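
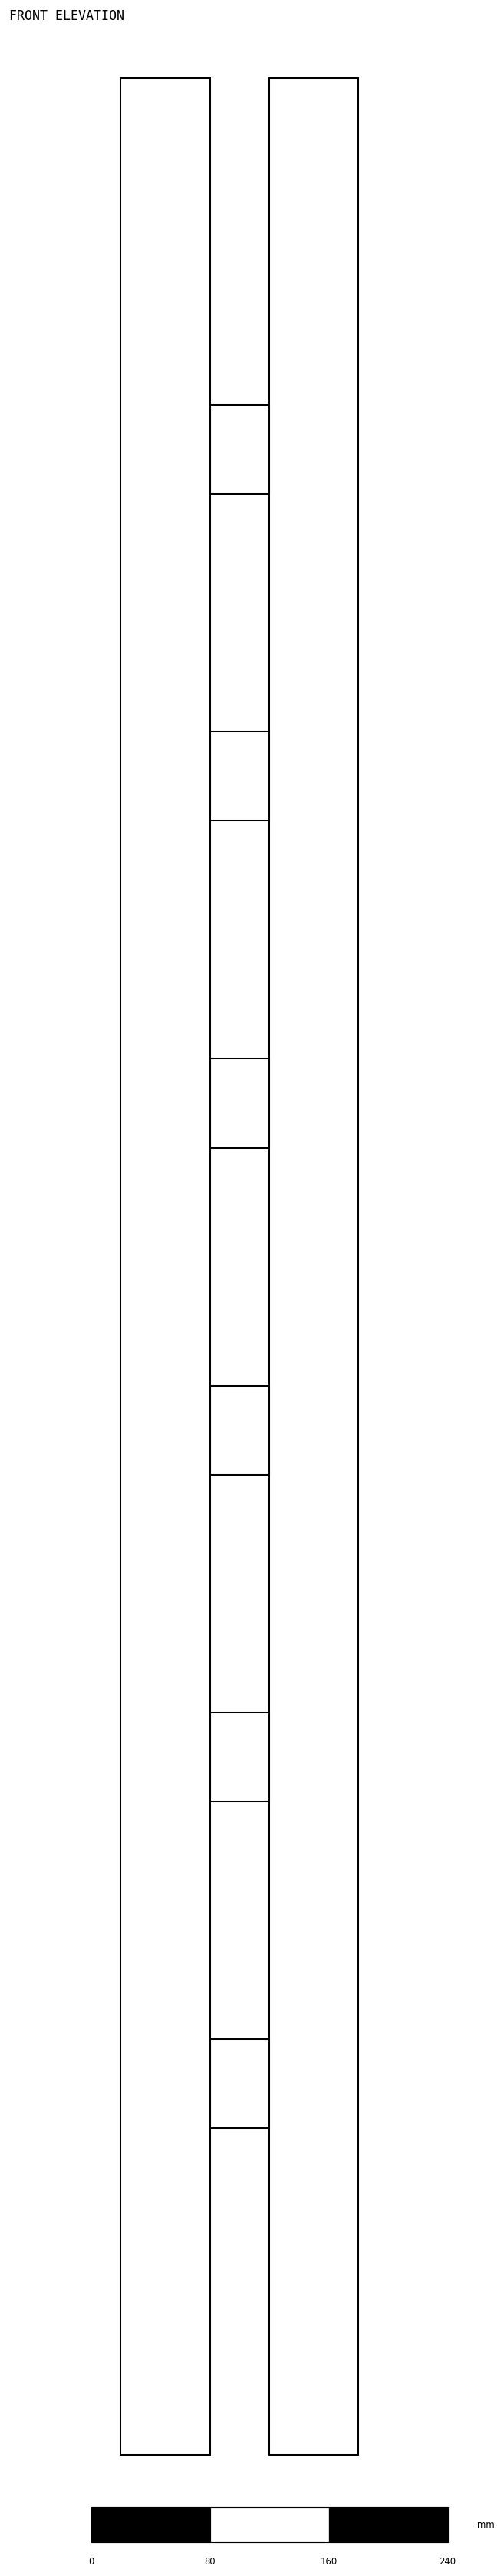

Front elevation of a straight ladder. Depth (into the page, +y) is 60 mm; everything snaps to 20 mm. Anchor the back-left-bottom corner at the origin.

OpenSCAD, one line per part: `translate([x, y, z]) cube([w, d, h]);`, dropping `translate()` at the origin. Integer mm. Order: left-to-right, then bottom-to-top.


cube([60, 60, 1600]);
translate([60, 0, 220]) cube([40, 60, 60]);
translate([60, 0, 440]) cube([40, 60, 60]);
translate([60, 0, 660]) cube([40, 60, 60]);
translate([60, 0, 880]) cube([40, 60, 60]);
translate([60, 0, 1100]) cube([40, 60, 60]);
translate([60, 0, 1320]) cube([40, 60, 60]);
translate([100, 0, 0]) cube([60, 60, 1600]);


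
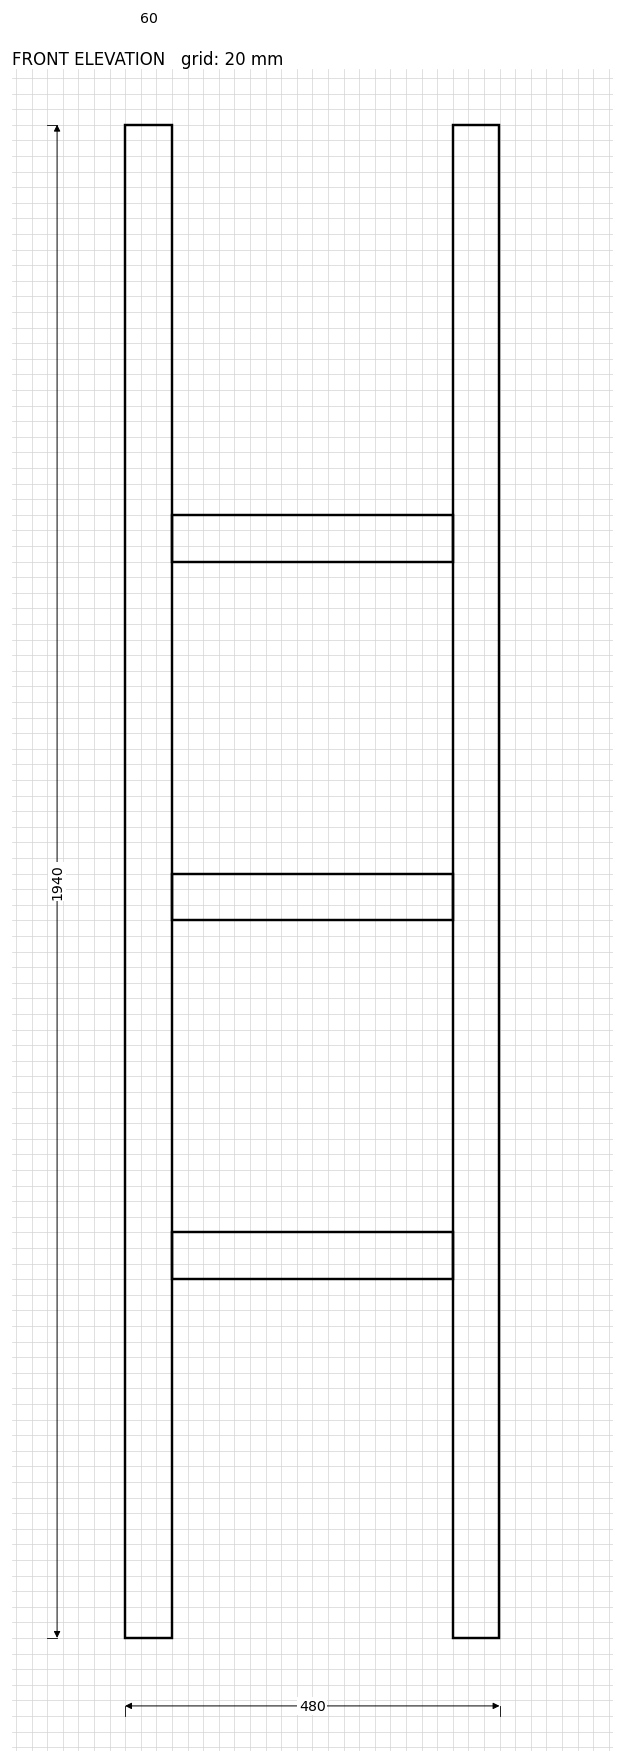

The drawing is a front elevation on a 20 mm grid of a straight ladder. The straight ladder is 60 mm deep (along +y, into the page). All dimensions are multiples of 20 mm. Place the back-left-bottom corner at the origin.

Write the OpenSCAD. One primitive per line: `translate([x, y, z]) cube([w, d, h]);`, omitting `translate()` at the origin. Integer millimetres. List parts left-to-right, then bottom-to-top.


cube([60, 60, 1940]);
translate([60, 0, 460]) cube([360, 60, 60]);
translate([60, 0, 920]) cube([360, 60, 60]);
translate([60, 0, 1380]) cube([360, 60, 60]);
translate([420, 0, 0]) cube([60, 60, 1940]);


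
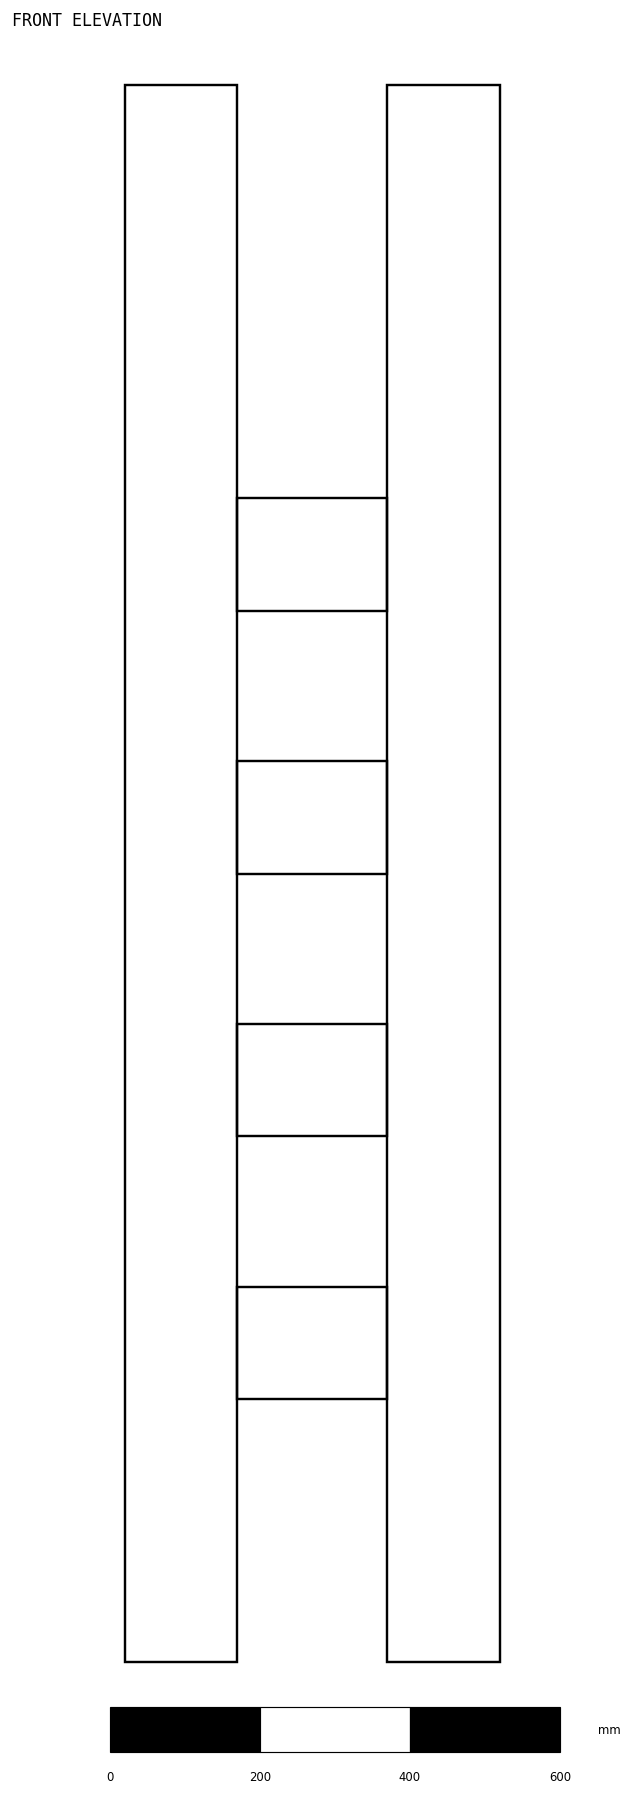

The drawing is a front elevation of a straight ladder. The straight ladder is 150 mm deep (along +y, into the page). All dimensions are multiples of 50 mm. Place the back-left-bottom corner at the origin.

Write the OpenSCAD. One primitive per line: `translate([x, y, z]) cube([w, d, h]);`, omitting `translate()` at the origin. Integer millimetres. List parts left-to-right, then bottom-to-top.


cube([150, 150, 2100]);
translate([150, 0, 350]) cube([200, 150, 150]);
translate([150, 0, 700]) cube([200, 150, 150]);
translate([150, 0, 1050]) cube([200, 150, 150]);
translate([150, 0, 1400]) cube([200, 150, 150]);
translate([350, 0, 0]) cube([150, 150, 2100]);


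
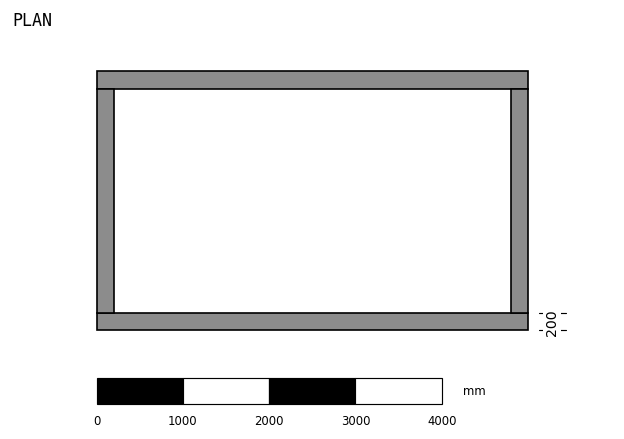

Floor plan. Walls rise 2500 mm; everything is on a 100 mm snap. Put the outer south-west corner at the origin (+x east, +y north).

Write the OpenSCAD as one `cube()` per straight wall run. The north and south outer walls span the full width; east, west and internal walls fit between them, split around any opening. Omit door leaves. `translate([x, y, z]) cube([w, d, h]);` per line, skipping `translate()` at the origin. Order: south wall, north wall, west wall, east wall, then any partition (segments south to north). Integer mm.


cube([5000, 200, 2500]);
translate([0, 2800, 0]) cube([5000, 200, 2500]);
translate([0, 200, 0]) cube([200, 2600, 2500]);
translate([4800, 200, 0]) cube([200, 2600, 2500]);


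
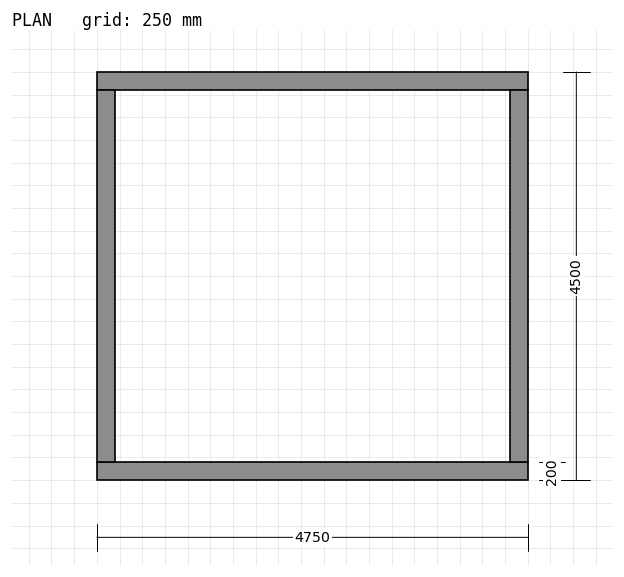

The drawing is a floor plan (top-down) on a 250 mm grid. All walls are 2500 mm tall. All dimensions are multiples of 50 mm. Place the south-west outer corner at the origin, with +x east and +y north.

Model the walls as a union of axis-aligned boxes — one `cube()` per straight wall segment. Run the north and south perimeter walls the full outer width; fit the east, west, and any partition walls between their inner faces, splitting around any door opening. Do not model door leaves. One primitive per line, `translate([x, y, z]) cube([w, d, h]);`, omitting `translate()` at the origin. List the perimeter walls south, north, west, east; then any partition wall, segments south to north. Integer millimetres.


cube([4750, 200, 2500]);
translate([0, 4300, 0]) cube([4750, 200, 2500]);
translate([0, 200, 0]) cube([200, 4100, 2500]);
translate([4550, 200, 0]) cube([200, 4100, 2500]);


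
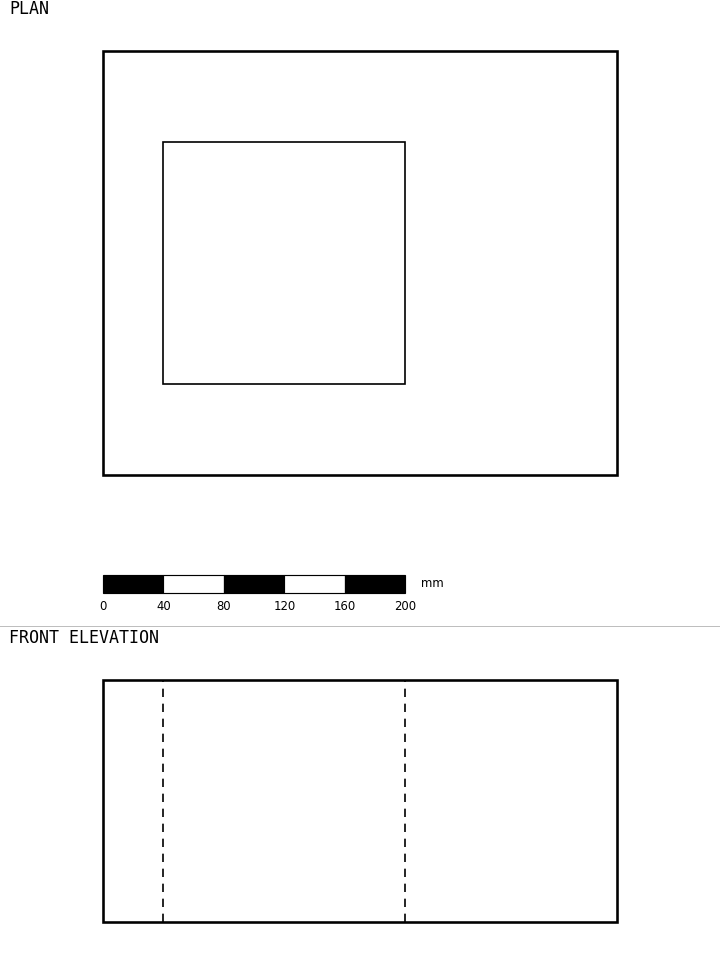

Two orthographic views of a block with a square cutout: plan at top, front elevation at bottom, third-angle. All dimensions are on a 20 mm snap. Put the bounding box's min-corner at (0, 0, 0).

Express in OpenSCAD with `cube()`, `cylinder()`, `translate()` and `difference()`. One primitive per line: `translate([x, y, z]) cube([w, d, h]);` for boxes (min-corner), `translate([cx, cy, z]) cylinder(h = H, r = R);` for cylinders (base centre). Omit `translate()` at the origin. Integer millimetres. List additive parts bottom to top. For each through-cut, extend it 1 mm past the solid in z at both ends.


difference() {
  cube([340, 280, 160]);
  translate([40, 60, -1]) cube([160, 160, 162]);
}


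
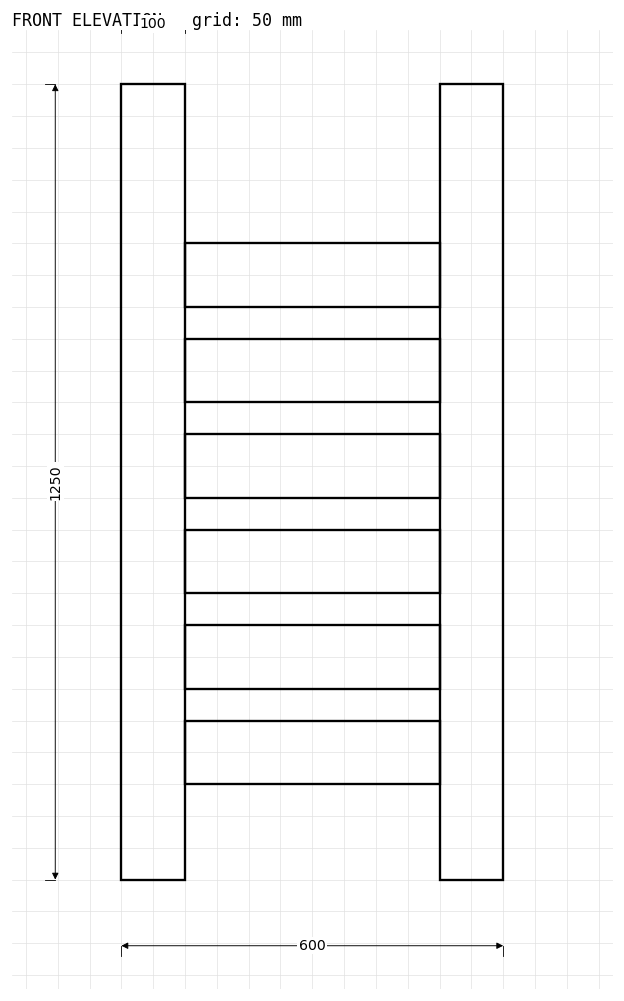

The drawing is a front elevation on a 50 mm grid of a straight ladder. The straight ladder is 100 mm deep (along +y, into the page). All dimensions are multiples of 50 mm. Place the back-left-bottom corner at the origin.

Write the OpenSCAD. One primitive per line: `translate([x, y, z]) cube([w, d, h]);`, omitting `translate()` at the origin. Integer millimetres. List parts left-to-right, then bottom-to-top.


cube([100, 100, 1250]);
translate([100, 0, 150]) cube([400, 100, 100]);
translate([100, 0, 300]) cube([400, 100, 100]);
translate([100, 0, 450]) cube([400, 100, 100]);
translate([100, 0, 600]) cube([400, 100, 100]);
translate([100, 0, 750]) cube([400, 100, 100]);
translate([100, 0, 900]) cube([400, 100, 100]);
translate([500, 0, 0]) cube([100, 100, 1250]);


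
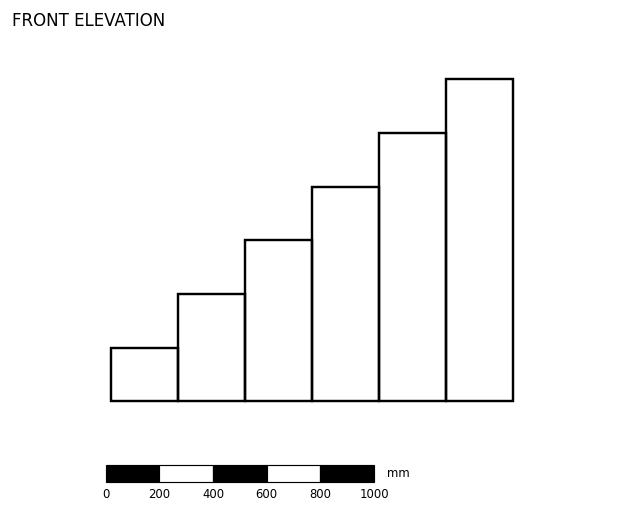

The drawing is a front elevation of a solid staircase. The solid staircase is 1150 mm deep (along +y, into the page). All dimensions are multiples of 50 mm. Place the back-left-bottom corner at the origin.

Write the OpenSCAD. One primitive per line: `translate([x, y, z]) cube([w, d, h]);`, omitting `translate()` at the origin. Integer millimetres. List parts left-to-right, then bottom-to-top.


cube([250, 1150, 200]);
translate([250, 0, 0]) cube([250, 1150, 400]);
translate([500, 0, 0]) cube([250, 1150, 600]);
translate([750, 0, 0]) cube([250, 1150, 800]);
translate([1000, 0, 0]) cube([250, 1150, 1000]);
translate([1250, 0, 0]) cube([250, 1150, 1200]);


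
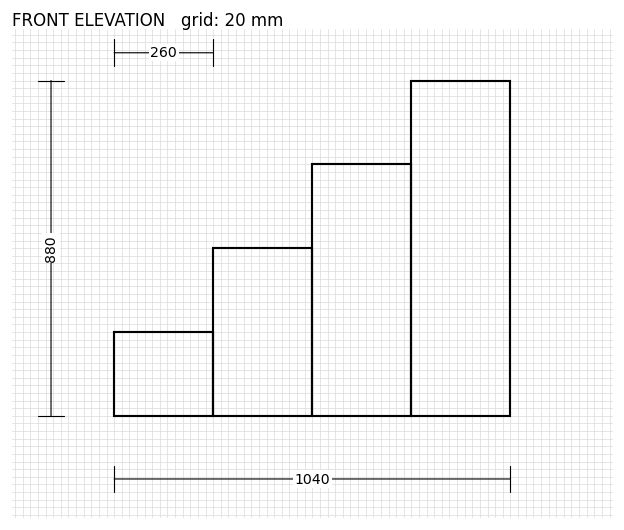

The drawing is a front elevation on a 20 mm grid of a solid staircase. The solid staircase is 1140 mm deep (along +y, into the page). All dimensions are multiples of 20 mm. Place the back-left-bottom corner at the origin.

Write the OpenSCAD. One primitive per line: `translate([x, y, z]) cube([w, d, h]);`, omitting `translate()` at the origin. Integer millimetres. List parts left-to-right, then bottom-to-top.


cube([260, 1140, 220]);
translate([260, 0, 0]) cube([260, 1140, 440]);
translate([520, 0, 0]) cube([260, 1140, 660]);
translate([780, 0, 0]) cube([260, 1140, 880]);


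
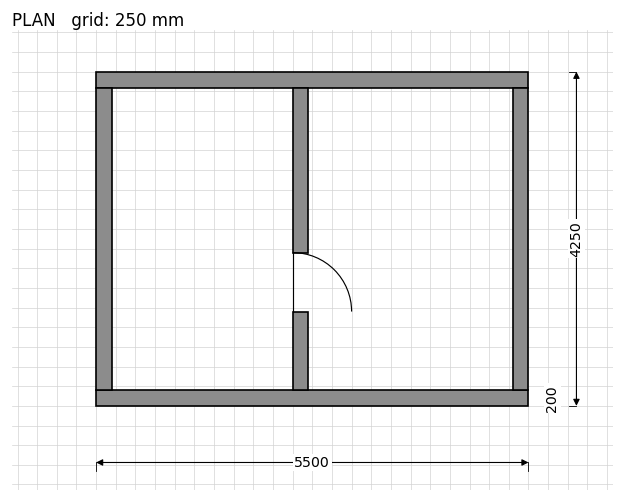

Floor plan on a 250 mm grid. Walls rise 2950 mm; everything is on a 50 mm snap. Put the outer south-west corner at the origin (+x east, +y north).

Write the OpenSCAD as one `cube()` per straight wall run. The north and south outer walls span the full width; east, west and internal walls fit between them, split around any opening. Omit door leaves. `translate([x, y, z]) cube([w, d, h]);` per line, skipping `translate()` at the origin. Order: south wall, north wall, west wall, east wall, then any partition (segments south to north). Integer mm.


cube([5500, 200, 2950]);
translate([0, 4050, 0]) cube([5500, 200, 2950]);
translate([0, 200, 0]) cube([200, 3850, 2950]);
translate([5300, 200, 0]) cube([200, 3850, 2950]);
translate([2500, 200, 0]) cube([200, 1000, 2950]);
translate([2500, 1950, 0]) cube([200, 2100, 2950]);


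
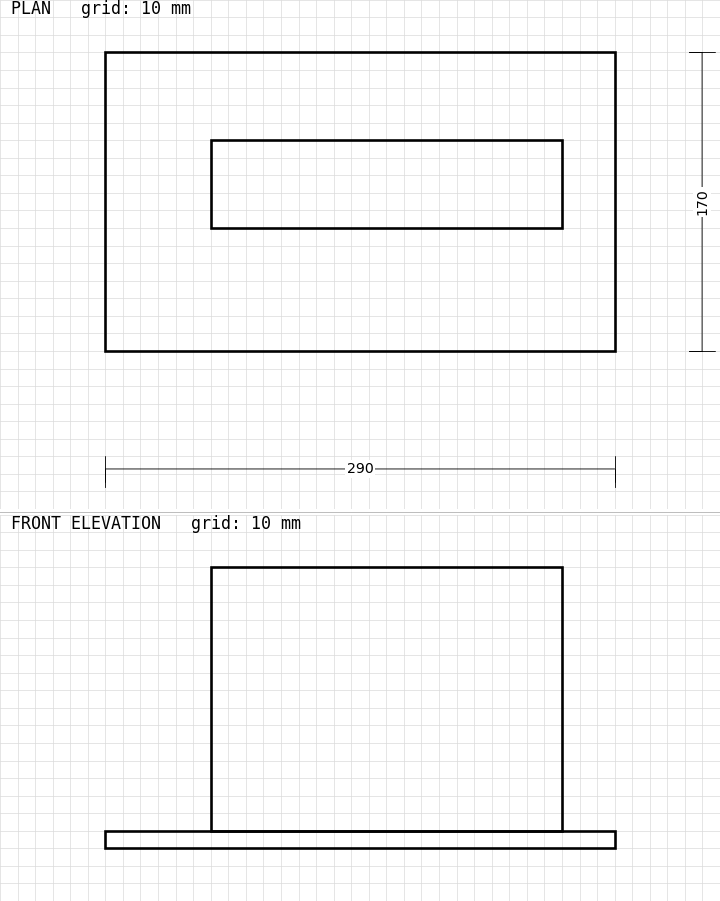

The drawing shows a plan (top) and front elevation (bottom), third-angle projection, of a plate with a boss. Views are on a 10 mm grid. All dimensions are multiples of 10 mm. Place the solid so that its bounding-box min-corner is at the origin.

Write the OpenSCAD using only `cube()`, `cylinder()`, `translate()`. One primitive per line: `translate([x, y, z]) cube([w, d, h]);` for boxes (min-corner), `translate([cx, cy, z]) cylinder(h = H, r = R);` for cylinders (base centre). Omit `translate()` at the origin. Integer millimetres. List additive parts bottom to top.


cube([290, 170, 10]);
translate([60, 70, 10]) cube([200, 50, 150]);


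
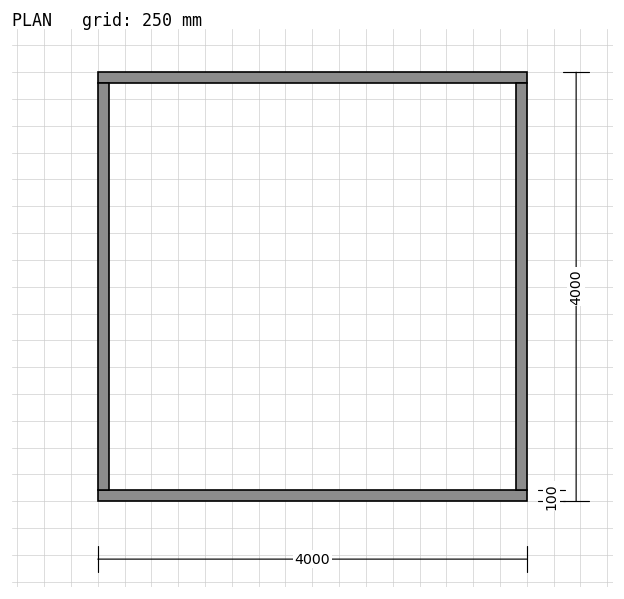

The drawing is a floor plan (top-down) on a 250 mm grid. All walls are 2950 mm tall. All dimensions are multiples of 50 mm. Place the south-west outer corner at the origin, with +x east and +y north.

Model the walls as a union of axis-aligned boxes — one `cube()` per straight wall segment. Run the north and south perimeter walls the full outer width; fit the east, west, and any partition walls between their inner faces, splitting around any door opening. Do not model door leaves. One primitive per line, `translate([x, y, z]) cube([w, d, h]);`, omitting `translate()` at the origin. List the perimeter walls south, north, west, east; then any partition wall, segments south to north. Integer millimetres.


cube([4000, 100, 2950]);
translate([0, 3900, 0]) cube([4000, 100, 2950]);
translate([0, 100, 0]) cube([100, 3800, 2950]);
translate([3900, 100, 0]) cube([100, 3800, 2950]);


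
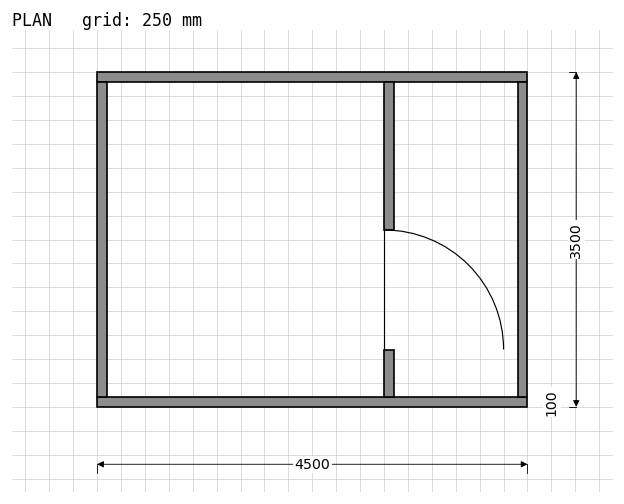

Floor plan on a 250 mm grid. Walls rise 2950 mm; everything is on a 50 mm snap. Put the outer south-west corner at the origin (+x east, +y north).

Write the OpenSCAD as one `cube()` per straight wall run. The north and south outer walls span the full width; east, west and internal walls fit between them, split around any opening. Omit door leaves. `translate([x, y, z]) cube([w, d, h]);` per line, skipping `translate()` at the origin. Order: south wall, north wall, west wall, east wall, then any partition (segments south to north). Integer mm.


cube([4500, 100, 2950]);
translate([0, 3400, 0]) cube([4500, 100, 2950]);
translate([0, 100, 0]) cube([100, 3300, 2950]);
translate([4400, 100, 0]) cube([100, 3300, 2950]);
translate([3000, 100, 0]) cube([100, 500, 2950]);
translate([3000, 1850, 0]) cube([100, 1550, 2950]);


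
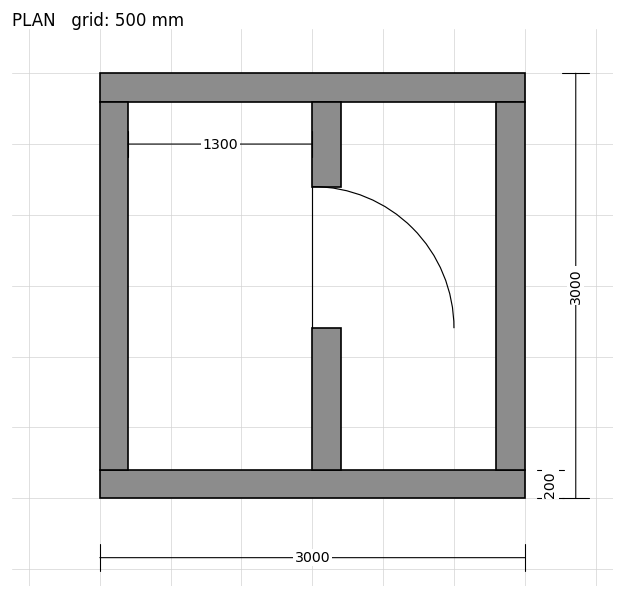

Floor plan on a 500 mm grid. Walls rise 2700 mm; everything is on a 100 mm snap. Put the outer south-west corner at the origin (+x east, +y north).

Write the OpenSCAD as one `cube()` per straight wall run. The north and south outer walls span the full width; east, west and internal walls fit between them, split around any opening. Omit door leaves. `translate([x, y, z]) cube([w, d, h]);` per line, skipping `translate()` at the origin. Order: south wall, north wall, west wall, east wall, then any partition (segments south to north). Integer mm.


cube([3000, 200, 2700]);
translate([0, 2800, 0]) cube([3000, 200, 2700]);
translate([0, 200, 0]) cube([200, 2600, 2700]);
translate([2800, 200, 0]) cube([200, 2600, 2700]);
translate([1500, 200, 0]) cube([200, 1000, 2700]);
translate([1500, 2200, 0]) cube([200, 600, 2700]);


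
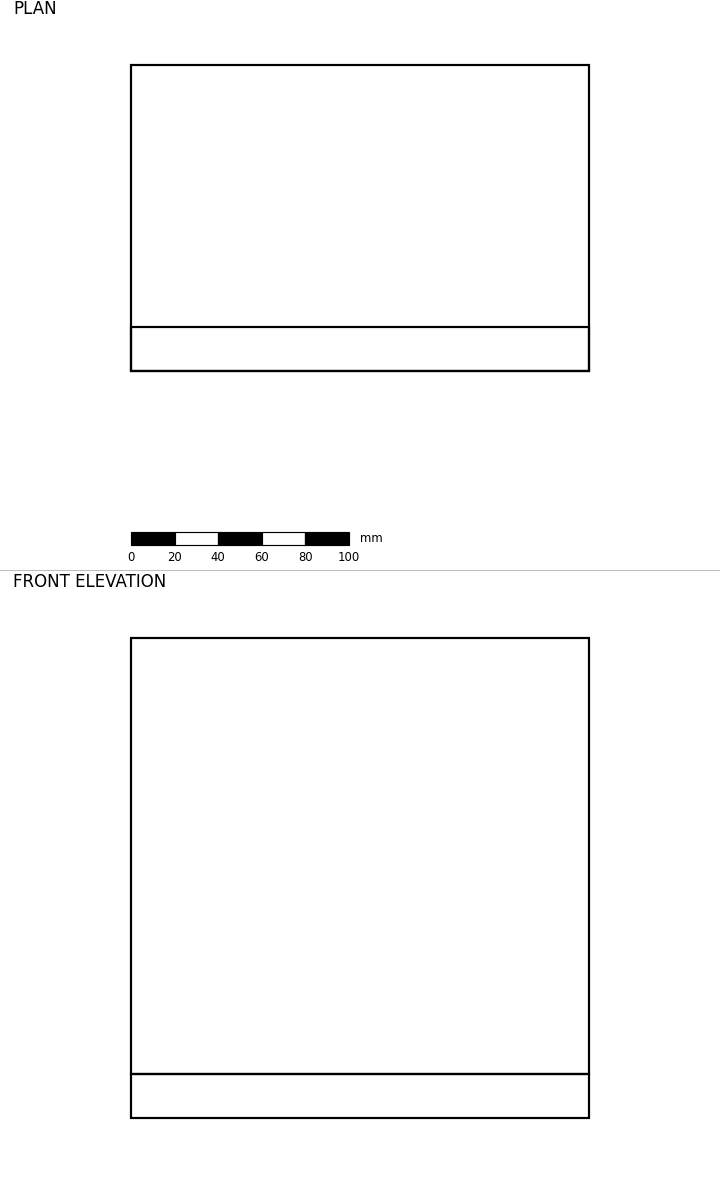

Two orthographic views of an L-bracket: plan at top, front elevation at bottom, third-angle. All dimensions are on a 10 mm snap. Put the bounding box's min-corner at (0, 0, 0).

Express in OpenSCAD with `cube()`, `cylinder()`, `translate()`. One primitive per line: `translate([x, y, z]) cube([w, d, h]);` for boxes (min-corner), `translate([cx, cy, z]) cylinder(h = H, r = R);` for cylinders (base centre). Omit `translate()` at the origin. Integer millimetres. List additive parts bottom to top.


cube([210, 140, 20]);
translate([0, 0, 20]) cube([210, 20, 200]);


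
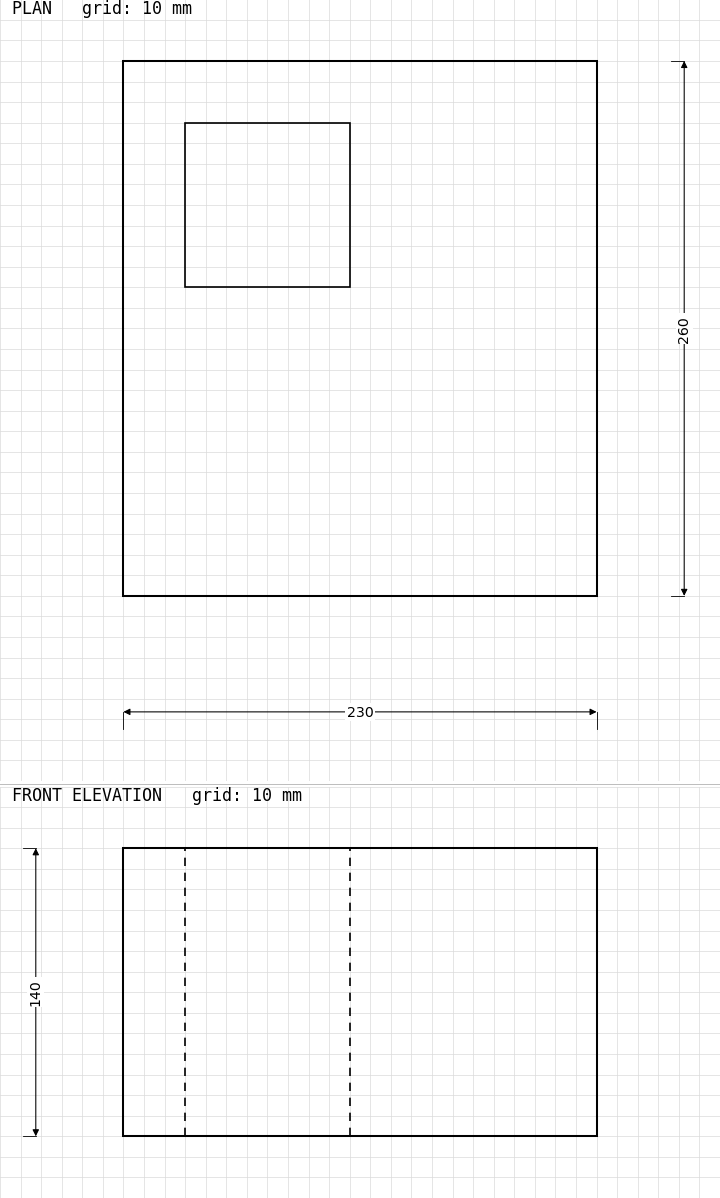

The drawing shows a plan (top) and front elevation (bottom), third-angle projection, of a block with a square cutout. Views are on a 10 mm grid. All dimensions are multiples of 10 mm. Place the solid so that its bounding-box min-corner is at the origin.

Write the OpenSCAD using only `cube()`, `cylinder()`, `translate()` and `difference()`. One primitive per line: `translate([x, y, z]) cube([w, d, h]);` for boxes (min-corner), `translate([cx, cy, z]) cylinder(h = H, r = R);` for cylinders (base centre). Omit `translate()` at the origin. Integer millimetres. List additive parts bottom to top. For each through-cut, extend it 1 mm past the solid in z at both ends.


difference() {
  cube([230, 260, 140]);
  translate([30, 150, -1]) cube([80, 80, 142]);
}


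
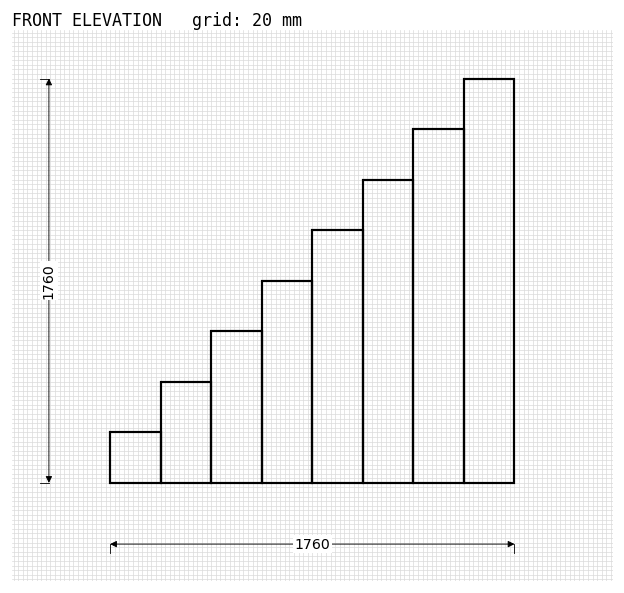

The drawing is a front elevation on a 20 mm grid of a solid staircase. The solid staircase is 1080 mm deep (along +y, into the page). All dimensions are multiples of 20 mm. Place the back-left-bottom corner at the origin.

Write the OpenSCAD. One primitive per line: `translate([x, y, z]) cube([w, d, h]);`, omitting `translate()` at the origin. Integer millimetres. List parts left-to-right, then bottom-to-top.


cube([220, 1080, 220]);
translate([220, 0, 0]) cube([220, 1080, 440]);
translate([440, 0, 0]) cube([220, 1080, 660]);
translate([660, 0, 0]) cube([220, 1080, 880]);
translate([880, 0, 0]) cube([220, 1080, 1100]);
translate([1100, 0, 0]) cube([220, 1080, 1320]);
translate([1320, 0, 0]) cube([220, 1080, 1540]);
translate([1540, 0, 0]) cube([220, 1080, 1760]);


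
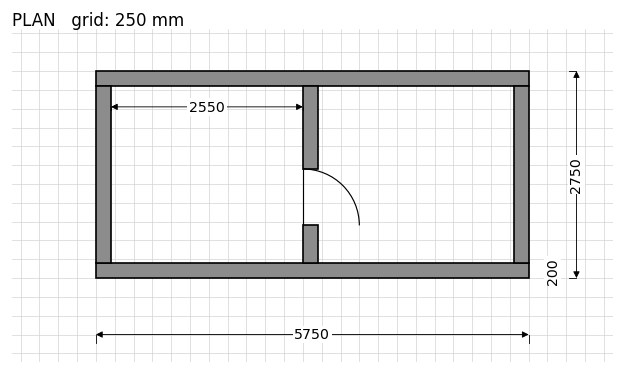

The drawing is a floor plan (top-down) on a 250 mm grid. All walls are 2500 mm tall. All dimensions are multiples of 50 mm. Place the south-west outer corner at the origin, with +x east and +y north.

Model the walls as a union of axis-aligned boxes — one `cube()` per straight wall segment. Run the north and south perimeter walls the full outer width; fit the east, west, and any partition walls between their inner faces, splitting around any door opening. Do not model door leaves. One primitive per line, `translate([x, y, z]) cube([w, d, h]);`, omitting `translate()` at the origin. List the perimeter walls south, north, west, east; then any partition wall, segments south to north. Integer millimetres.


cube([5750, 200, 2500]);
translate([0, 2550, 0]) cube([5750, 200, 2500]);
translate([0, 200, 0]) cube([200, 2350, 2500]);
translate([5550, 200, 0]) cube([200, 2350, 2500]);
translate([2750, 200, 0]) cube([200, 500, 2500]);
translate([2750, 1450, 0]) cube([200, 1100, 2500]);


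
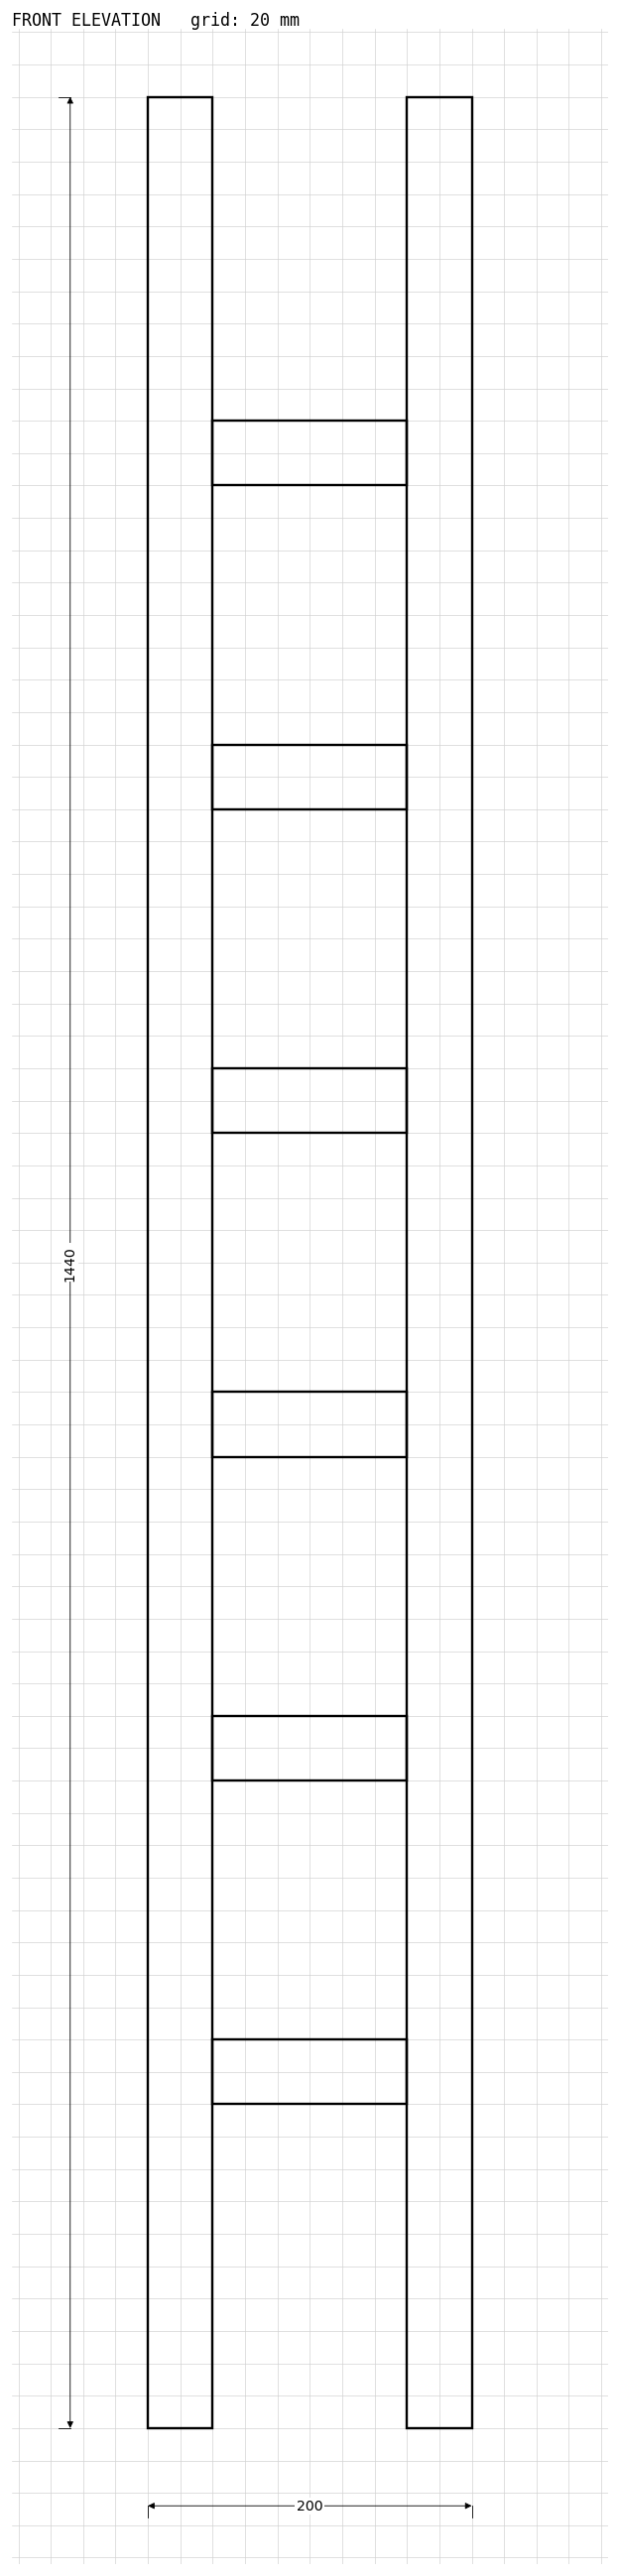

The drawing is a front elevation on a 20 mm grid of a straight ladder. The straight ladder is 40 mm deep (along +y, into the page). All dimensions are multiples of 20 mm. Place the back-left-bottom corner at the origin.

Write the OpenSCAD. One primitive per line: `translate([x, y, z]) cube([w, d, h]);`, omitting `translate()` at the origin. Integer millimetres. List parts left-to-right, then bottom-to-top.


cube([40, 40, 1440]);
translate([40, 0, 200]) cube([120, 40, 40]);
translate([40, 0, 400]) cube([120, 40, 40]);
translate([40, 0, 600]) cube([120, 40, 40]);
translate([40, 0, 800]) cube([120, 40, 40]);
translate([40, 0, 1000]) cube([120, 40, 40]);
translate([40, 0, 1200]) cube([120, 40, 40]);
translate([160, 0, 0]) cube([40, 40, 1440]);


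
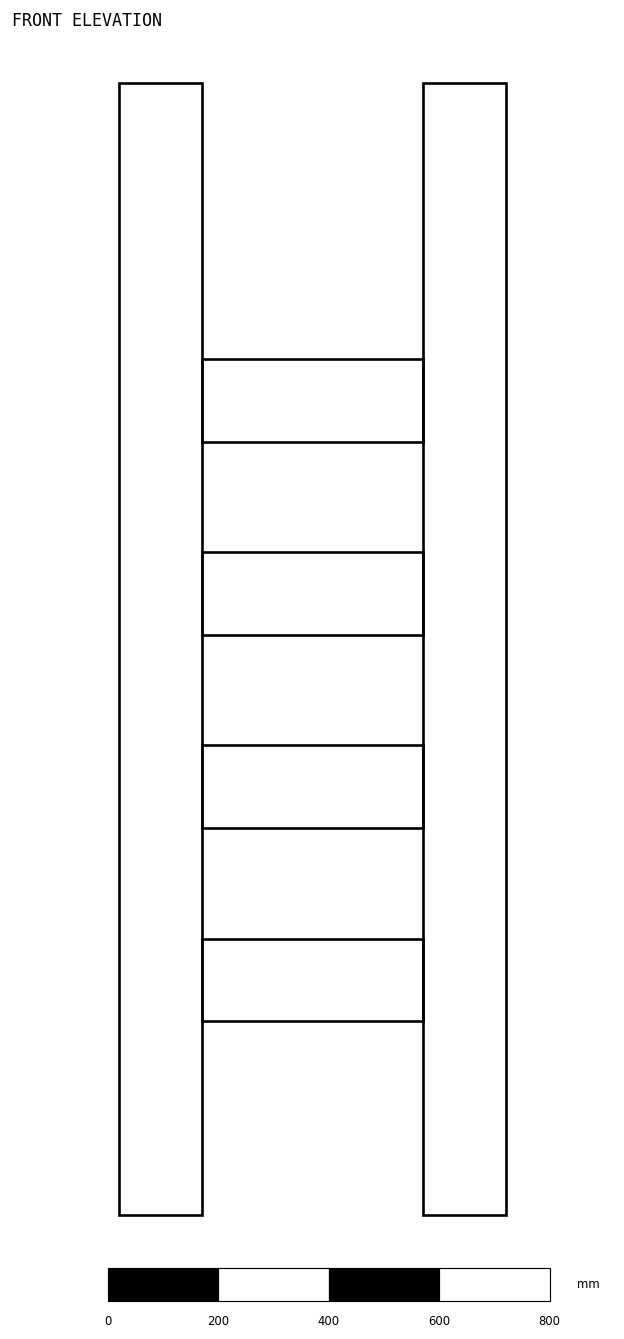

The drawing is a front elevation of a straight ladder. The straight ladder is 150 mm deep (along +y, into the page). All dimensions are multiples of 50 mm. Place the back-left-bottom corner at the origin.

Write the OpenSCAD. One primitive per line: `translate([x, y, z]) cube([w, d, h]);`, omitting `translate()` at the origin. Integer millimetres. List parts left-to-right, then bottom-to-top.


cube([150, 150, 2050]);
translate([150, 0, 350]) cube([400, 150, 150]);
translate([150, 0, 700]) cube([400, 150, 150]);
translate([150, 0, 1050]) cube([400, 150, 150]);
translate([150, 0, 1400]) cube([400, 150, 150]);
translate([550, 0, 0]) cube([150, 150, 2050]);


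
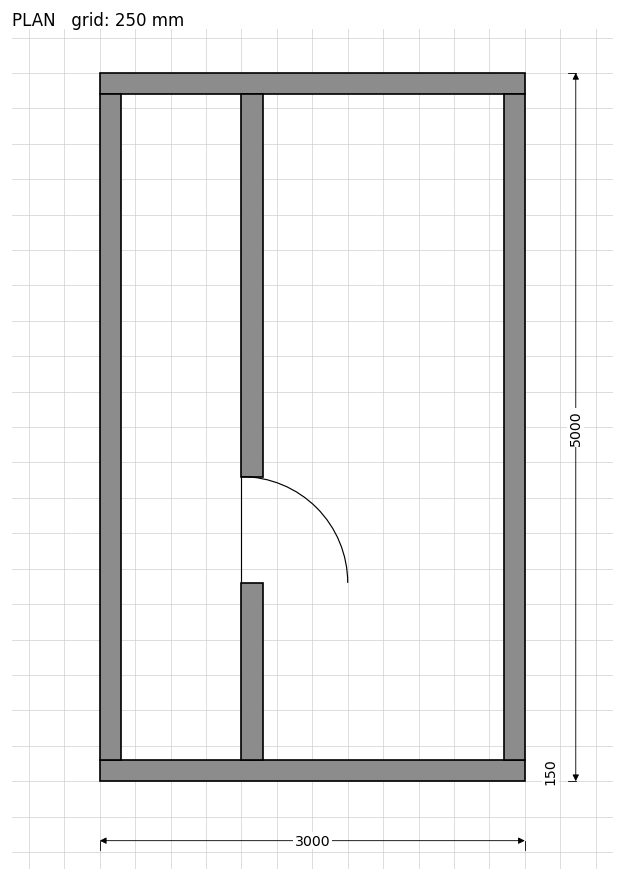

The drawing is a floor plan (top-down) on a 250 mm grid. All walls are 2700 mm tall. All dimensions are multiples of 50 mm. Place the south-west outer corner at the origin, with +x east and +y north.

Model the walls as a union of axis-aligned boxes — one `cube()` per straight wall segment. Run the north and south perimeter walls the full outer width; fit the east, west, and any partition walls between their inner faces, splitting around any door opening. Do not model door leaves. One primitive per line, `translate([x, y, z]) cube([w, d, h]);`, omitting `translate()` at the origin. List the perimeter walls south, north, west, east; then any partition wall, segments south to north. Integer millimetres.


cube([3000, 150, 2700]);
translate([0, 4850, 0]) cube([3000, 150, 2700]);
translate([0, 150, 0]) cube([150, 4700, 2700]);
translate([2850, 150, 0]) cube([150, 4700, 2700]);
translate([1000, 150, 0]) cube([150, 1250, 2700]);
translate([1000, 2150, 0]) cube([150, 2700, 2700]);


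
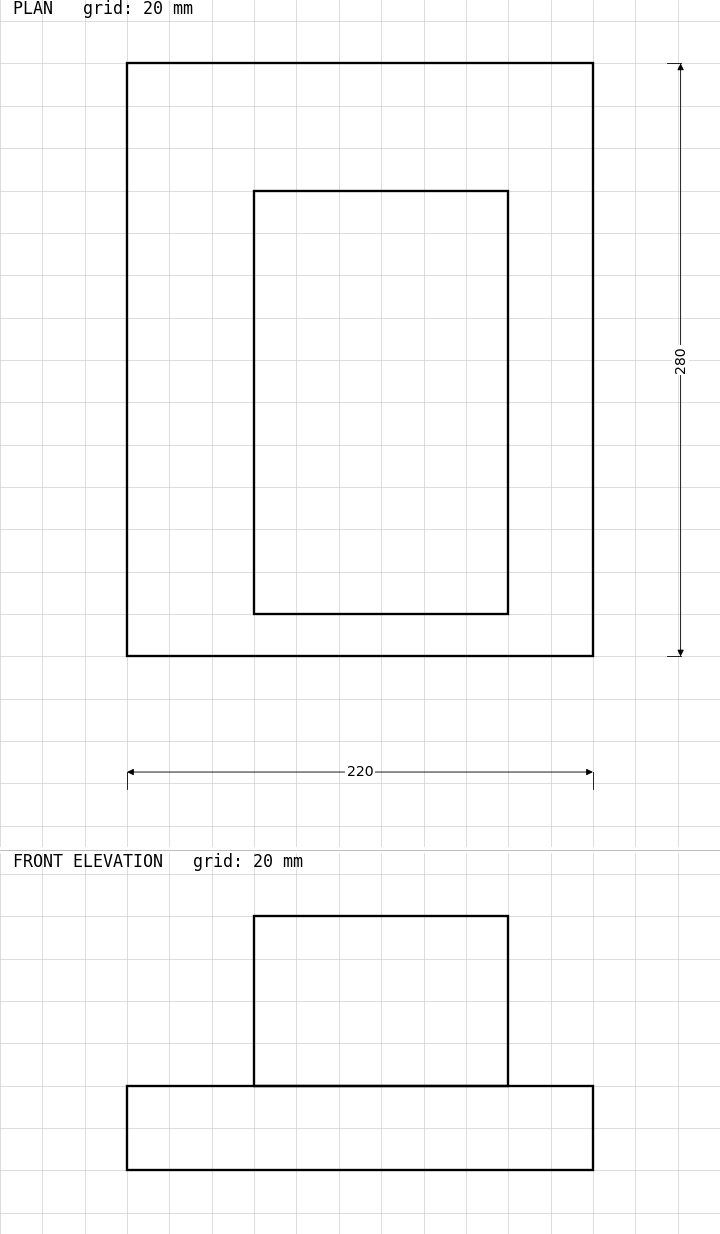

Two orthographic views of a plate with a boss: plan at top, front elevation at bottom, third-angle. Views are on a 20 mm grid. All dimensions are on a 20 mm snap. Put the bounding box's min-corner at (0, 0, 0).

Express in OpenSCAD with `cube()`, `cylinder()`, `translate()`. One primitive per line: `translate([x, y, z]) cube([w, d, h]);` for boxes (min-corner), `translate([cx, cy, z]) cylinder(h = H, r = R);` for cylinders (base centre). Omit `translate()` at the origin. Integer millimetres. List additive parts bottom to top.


cube([220, 280, 40]);
translate([60, 20, 40]) cube([120, 200, 80]);


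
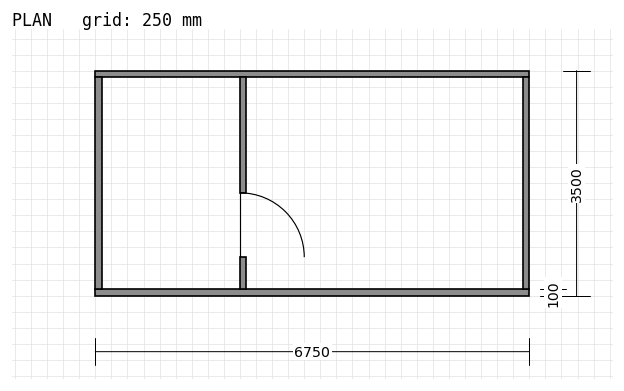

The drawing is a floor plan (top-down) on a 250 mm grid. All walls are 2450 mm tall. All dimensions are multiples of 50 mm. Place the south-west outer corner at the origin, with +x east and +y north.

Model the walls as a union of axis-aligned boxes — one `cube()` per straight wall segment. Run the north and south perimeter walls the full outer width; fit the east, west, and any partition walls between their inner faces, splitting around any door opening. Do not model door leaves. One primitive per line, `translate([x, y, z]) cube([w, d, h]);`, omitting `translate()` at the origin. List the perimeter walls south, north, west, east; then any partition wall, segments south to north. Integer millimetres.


cube([6750, 100, 2450]);
translate([0, 3400, 0]) cube([6750, 100, 2450]);
translate([0, 100, 0]) cube([100, 3300, 2450]);
translate([6650, 100, 0]) cube([100, 3300, 2450]);
translate([2250, 100, 0]) cube([100, 500, 2450]);
translate([2250, 1600, 0]) cube([100, 1800, 2450]);


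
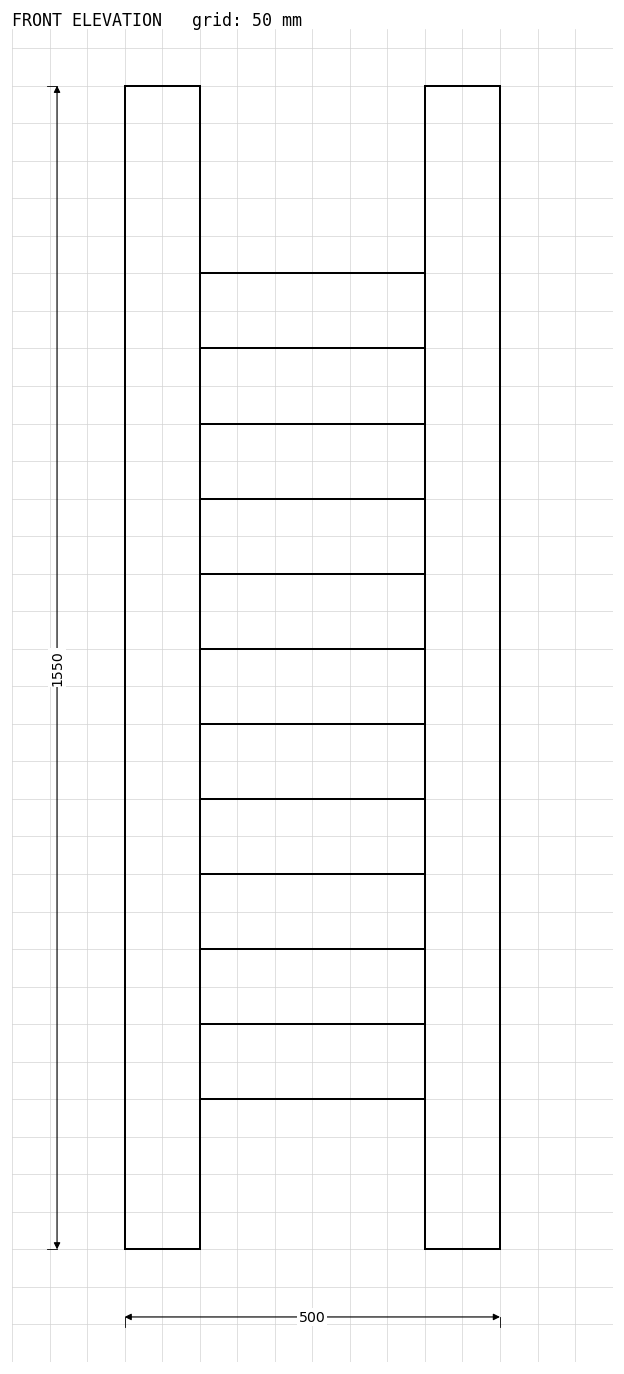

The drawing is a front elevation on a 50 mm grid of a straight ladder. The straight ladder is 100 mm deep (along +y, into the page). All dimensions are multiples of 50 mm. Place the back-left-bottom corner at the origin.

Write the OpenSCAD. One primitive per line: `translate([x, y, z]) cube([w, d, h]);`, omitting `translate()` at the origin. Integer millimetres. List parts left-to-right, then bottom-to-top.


cube([100, 100, 1550]);
translate([100, 0, 200]) cube([300, 100, 100]);
translate([100, 0, 400]) cube([300, 100, 100]);
translate([100, 0, 600]) cube([300, 100, 100]);
translate([100, 0, 800]) cube([300, 100, 100]);
translate([100, 0, 1000]) cube([300, 100, 100]);
translate([100, 0, 1200]) cube([300, 100, 100]);
translate([400, 0, 0]) cube([100, 100, 1550]);


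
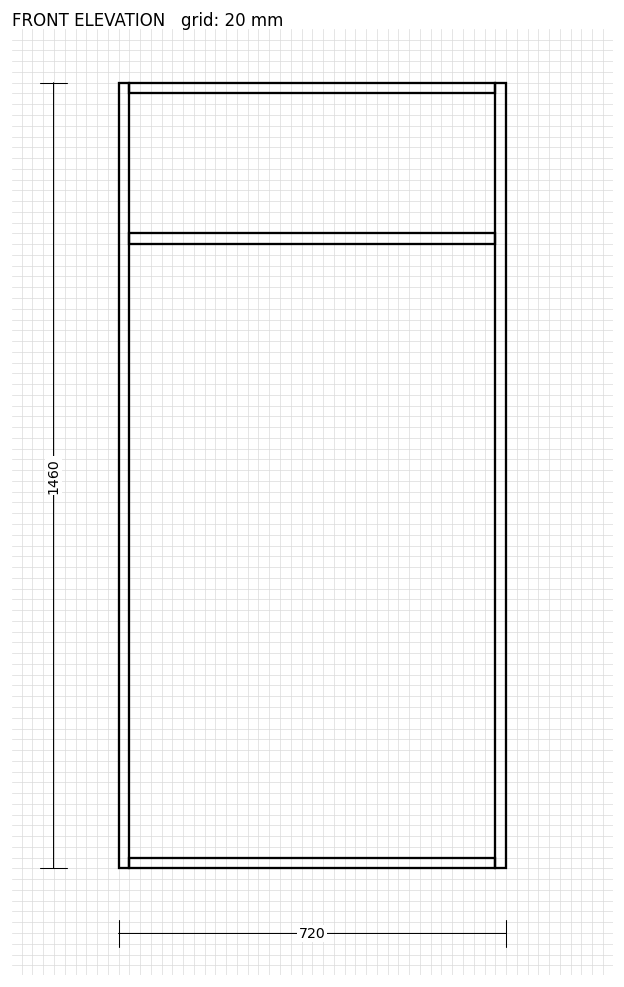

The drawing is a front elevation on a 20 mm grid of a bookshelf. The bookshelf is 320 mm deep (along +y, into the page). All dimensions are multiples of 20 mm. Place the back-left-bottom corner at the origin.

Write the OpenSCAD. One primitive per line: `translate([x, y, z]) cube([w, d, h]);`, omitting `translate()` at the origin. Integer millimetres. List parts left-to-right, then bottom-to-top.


cube([20, 320, 1460]);
translate([20, 0, 0]) cube([680, 320, 20]);
translate([20, 0, 1160]) cube([680, 320, 20]);
translate([20, 0, 1440]) cube([680, 320, 20]);
translate([700, 0, 0]) cube([20, 320, 1460]);


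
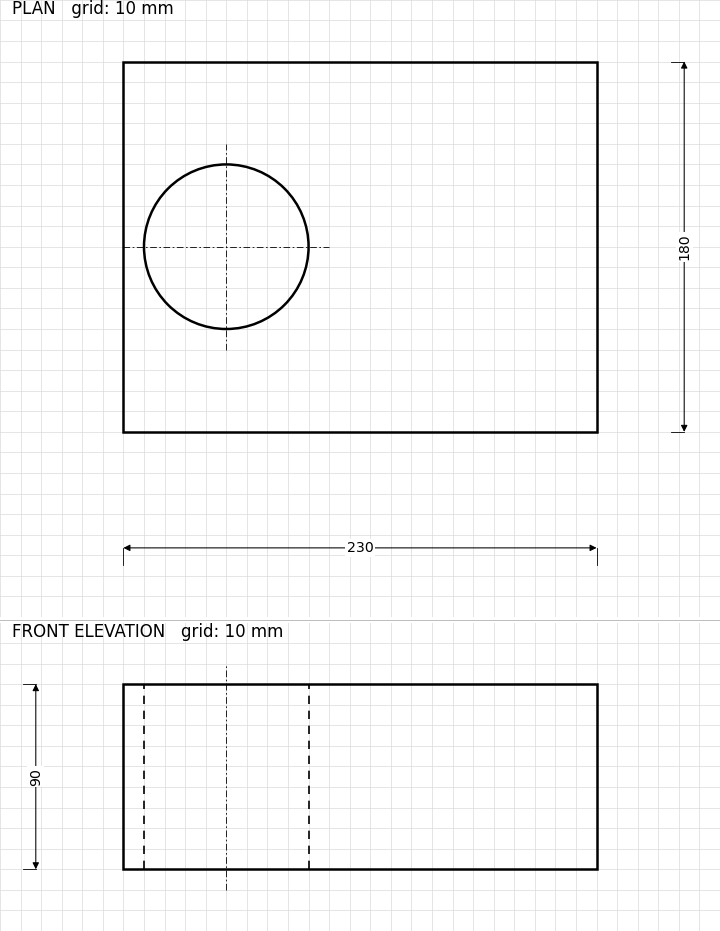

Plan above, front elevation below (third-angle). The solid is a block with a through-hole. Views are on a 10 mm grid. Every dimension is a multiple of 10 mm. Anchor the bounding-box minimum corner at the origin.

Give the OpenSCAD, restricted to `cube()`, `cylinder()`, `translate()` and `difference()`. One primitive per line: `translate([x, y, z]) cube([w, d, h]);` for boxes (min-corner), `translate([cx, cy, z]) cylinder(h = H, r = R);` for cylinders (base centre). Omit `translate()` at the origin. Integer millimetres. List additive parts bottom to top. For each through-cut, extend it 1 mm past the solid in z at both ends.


difference() {
  cube([230, 180, 90]);
  translate([50, 90, -1]) cylinder(h = 92, r = 40);
}


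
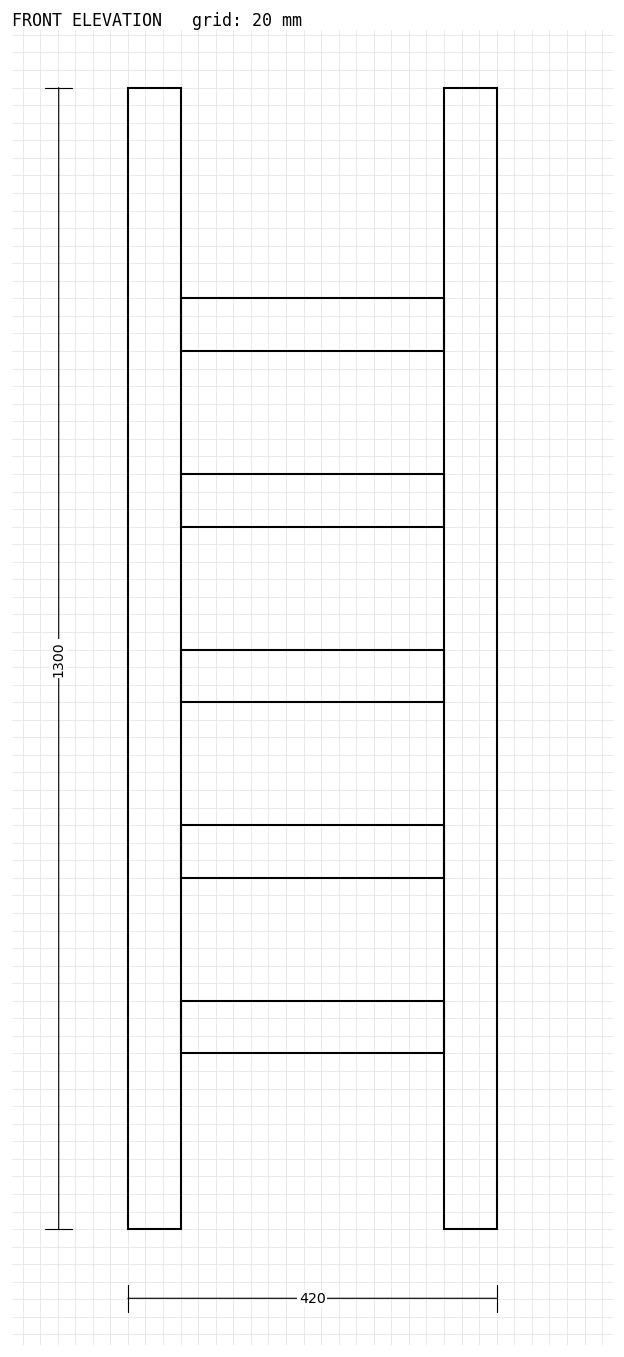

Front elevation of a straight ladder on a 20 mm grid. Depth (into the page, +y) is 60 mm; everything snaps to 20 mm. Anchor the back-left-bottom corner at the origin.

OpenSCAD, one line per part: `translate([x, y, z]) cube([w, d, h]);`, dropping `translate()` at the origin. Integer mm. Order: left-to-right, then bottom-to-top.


cube([60, 60, 1300]);
translate([60, 0, 200]) cube([300, 60, 60]);
translate([60, 0, 400]) cube([300, 60, 60]);
translate([60, 0, 600]) cube([300, 60, 60]);
translate([60, 0, 800]) cube([300, 60, 60]);
translate([60, 0, 1000]) cube([300, 60, 60]);
translate([360, 0, 0]) cube([60, 60, 1300]);


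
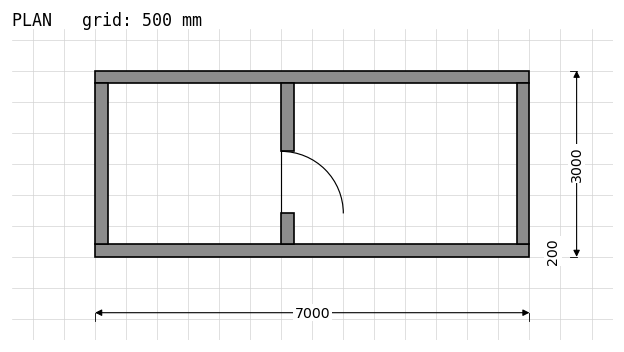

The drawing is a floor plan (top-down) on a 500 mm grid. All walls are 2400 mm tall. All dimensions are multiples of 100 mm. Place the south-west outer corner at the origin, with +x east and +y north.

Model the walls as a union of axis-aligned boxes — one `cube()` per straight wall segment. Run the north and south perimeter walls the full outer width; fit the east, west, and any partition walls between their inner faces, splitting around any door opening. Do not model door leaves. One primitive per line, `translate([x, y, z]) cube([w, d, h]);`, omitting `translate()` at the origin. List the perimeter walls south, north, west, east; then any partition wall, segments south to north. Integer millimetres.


cube([7000, 200, 2400]);
translate([0, 2800, 0]) cube([7000, 200, 2400]);
translate([0, 200, 0]) cube([200, 2600, 2400]);
translate([6800, 200, 0]) cube([200, 2600, 2400]);
translate([3000, 200, 0]) cube([200, 500, 2400]);
translate([3000, 1700, 0]) cube([200, 1100, 2400]);


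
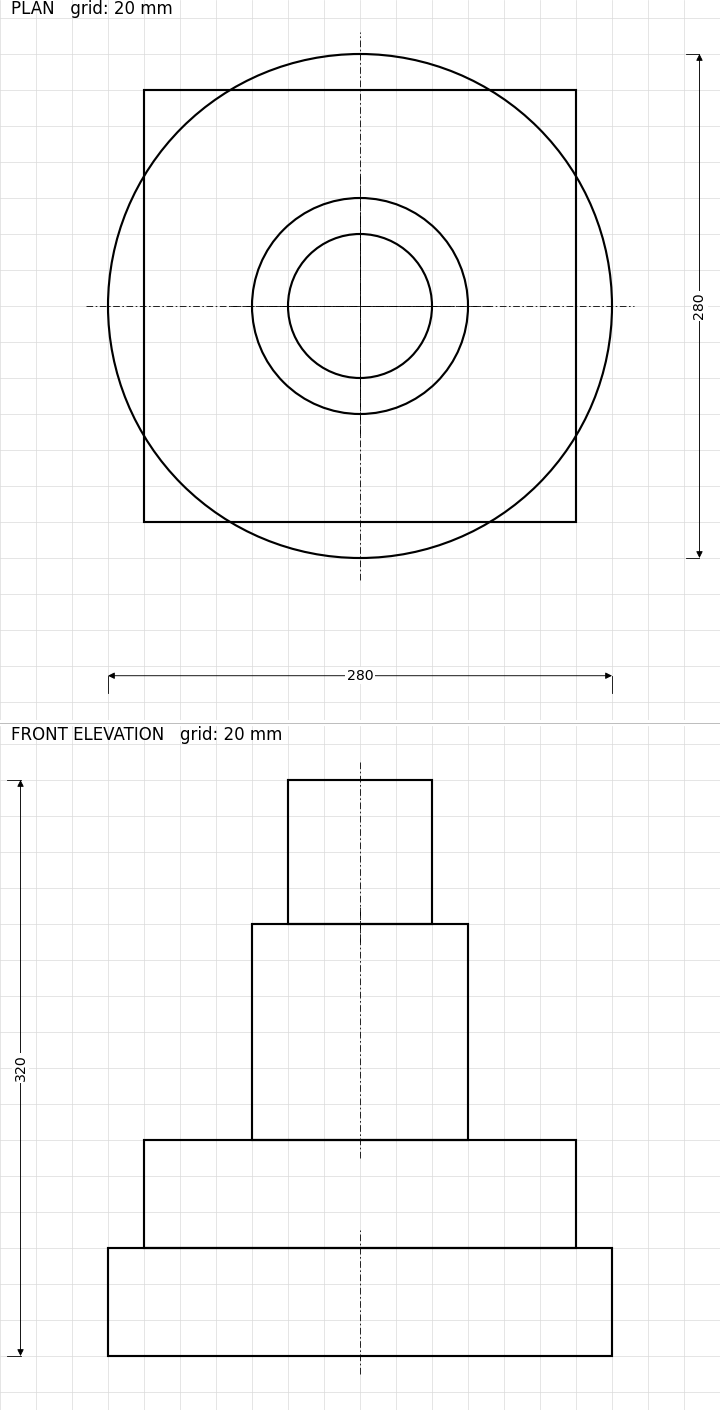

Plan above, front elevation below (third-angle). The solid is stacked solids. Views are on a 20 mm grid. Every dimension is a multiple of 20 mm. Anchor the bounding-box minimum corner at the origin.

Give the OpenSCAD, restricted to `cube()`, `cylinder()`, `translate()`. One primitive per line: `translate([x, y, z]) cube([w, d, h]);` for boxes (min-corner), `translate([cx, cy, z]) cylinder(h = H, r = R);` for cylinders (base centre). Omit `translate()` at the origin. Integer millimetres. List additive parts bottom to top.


translate([140, 140, 0]) cylinder(h = 60, r = 140);
translate([20, 20, 60]) cube([240, 240, 60]);
translate([140, 140, 120]) cylinder(h = 120, r = 60);
translate([140, 140, 240]) cylinder(h = 80, r = 40);


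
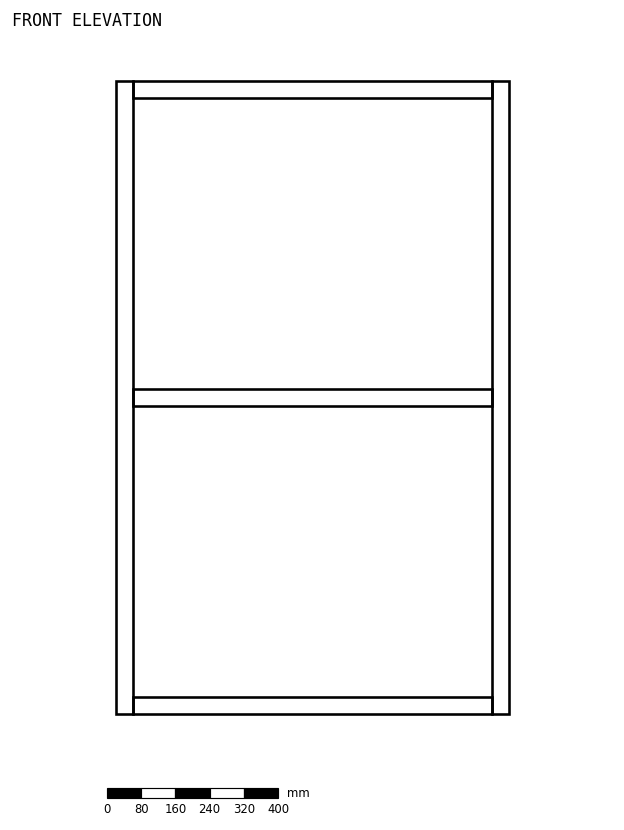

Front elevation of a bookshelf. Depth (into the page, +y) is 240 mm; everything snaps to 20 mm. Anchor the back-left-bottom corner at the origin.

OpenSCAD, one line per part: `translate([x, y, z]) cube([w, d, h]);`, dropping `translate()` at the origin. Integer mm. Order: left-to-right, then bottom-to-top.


cube([40, 240, 1480]);
translate([40, 0, 0]) cube([840, 240, 40]);
translate([40, 0, 720]) cube([840, 240, 40]);
translate([40, 0, 1440]) cube([840, 240, 40]);
translate([880, 0, 0]) cube([40, 240, 1480]);


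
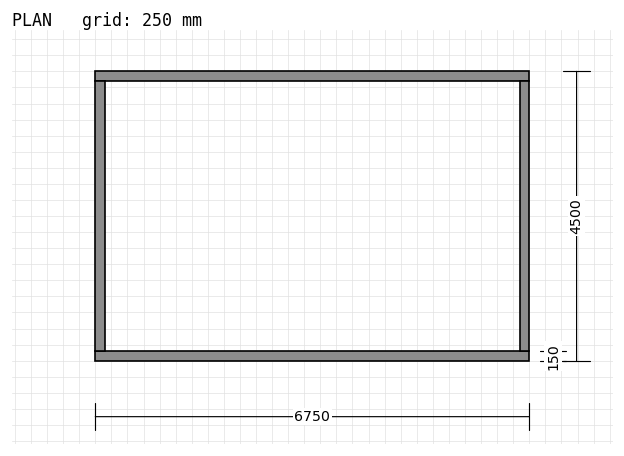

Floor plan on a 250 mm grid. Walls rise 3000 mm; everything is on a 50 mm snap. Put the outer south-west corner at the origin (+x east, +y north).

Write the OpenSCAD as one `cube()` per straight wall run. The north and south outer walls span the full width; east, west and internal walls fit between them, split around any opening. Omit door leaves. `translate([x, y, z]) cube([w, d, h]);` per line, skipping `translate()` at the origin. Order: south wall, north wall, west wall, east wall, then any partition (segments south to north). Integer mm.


cube([6750, 150, 3000]);
translate([0, 4350, 0]) cube([6750, 150, 3000]);
translate([0, 150, 0]) cube([150, 4200, 3000]);
translate([6600, 150, 0]) cube([150, 4200, 3000]);


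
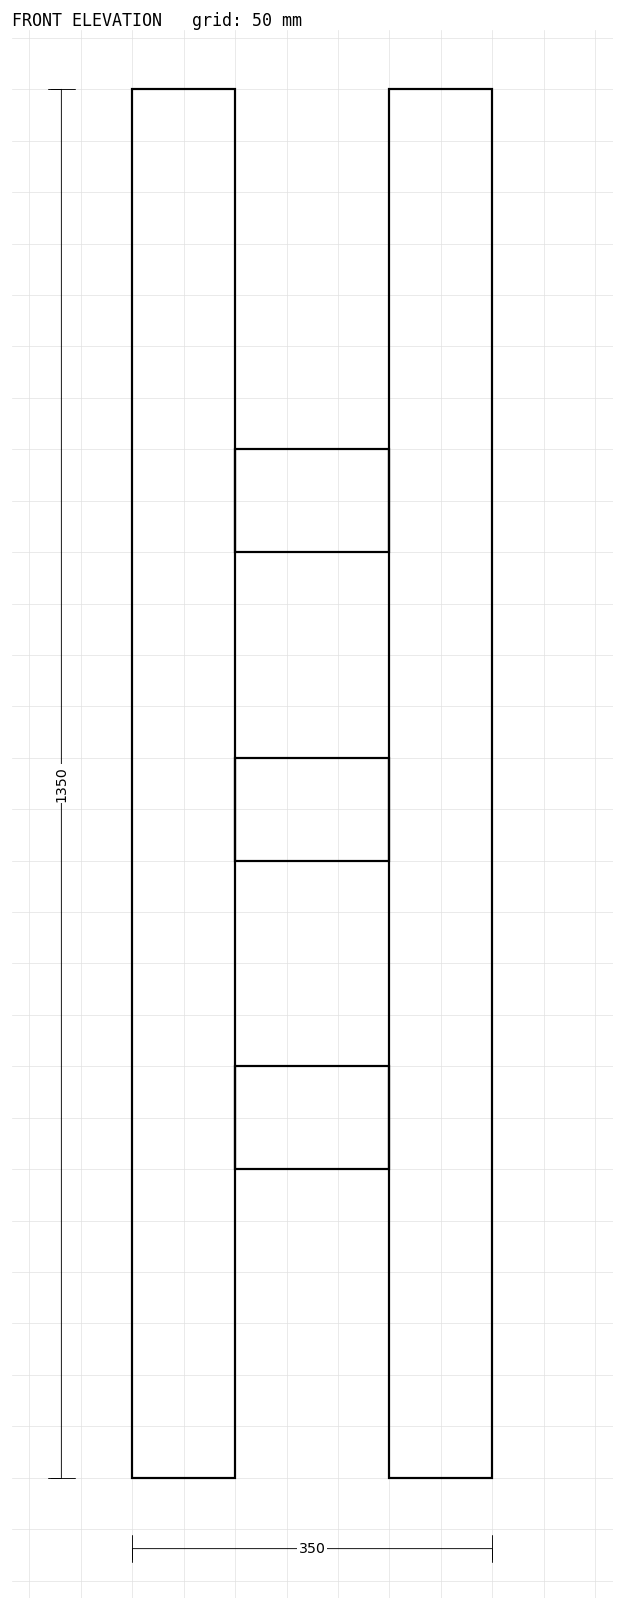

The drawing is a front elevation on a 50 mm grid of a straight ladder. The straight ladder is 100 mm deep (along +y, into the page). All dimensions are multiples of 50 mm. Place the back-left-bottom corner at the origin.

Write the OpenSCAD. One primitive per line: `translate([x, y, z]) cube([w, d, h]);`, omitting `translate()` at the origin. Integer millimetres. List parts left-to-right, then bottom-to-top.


cube([100, 100, 1350]);
translate([100, 0, 300]) cube([150, 100, 100]);
translate([100, 0, 600]) cube([150, 100, 100]);
translate([100, 0, 900]) cube([150, 100, 100]);
translate([250, 0, 0]) cube([100, 100, 1350]);


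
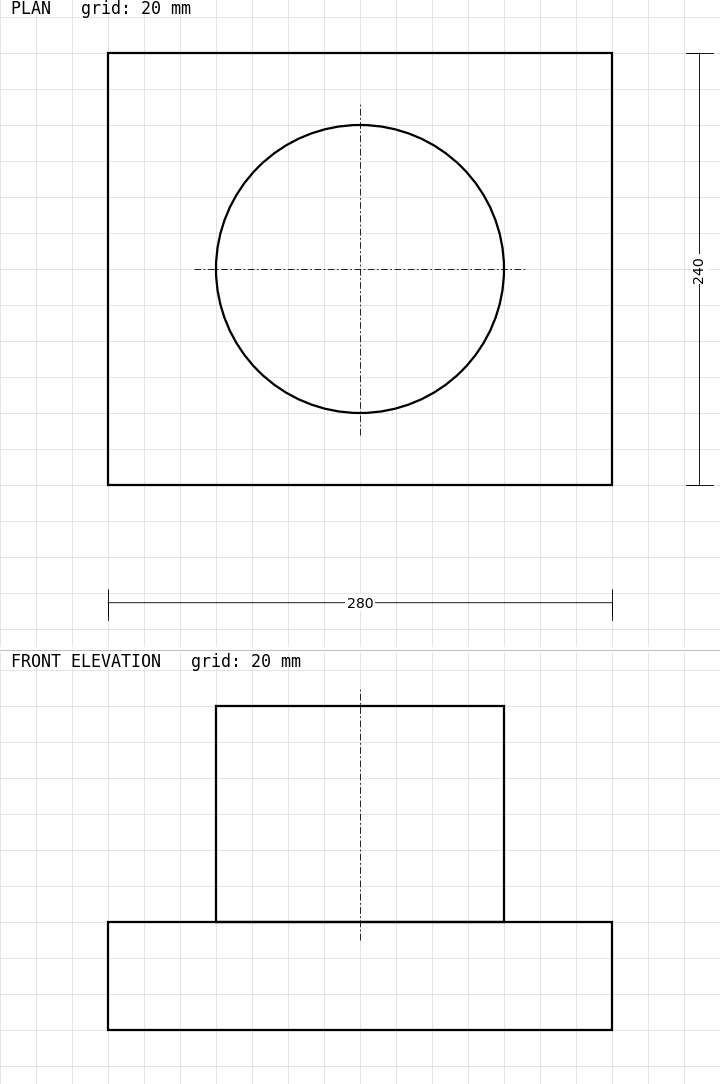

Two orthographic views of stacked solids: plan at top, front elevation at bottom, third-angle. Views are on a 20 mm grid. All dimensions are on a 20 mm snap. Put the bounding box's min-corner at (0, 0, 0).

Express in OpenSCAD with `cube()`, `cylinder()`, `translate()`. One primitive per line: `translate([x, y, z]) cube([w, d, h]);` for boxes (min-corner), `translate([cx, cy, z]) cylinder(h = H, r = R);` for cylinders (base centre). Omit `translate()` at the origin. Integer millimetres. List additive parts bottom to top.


cube([280, 240, 60]);
translate([140, 120, 60]) cylinder(h = 120, r = 80);


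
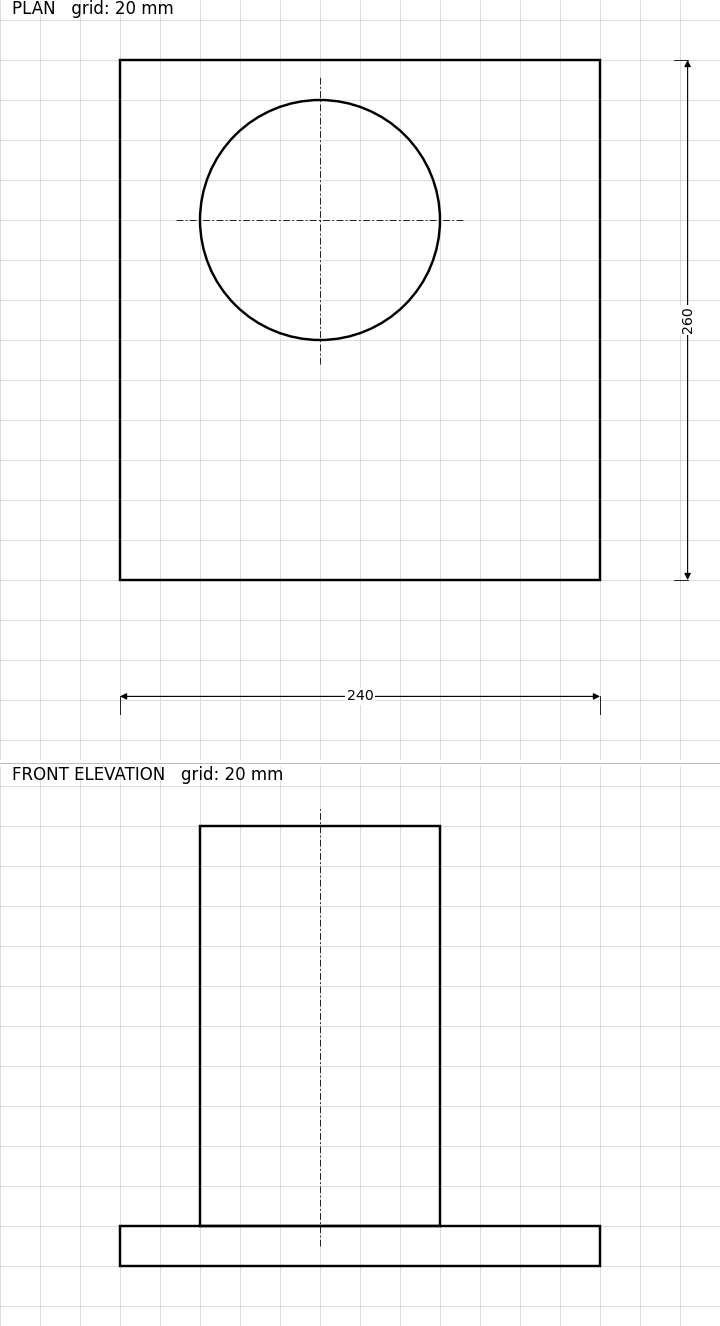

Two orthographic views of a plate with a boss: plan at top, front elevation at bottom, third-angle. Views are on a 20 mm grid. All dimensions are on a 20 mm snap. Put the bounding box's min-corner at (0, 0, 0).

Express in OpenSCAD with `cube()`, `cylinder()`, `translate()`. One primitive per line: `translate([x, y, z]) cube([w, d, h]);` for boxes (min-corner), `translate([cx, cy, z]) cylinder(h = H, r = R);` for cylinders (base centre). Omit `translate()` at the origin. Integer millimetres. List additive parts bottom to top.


cube([240, 260, 20]);
translate([100, 180, 20]) cylinder(h = 200, r = 60);
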